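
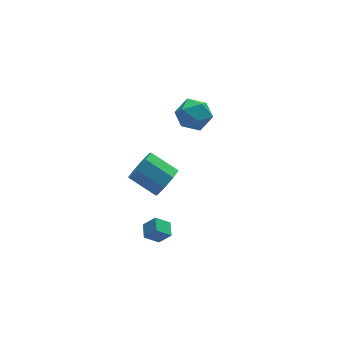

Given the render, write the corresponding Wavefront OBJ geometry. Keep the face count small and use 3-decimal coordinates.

v -0.143 -0.429 2.15
v 0.316 0.348 1.633
v -0.778 1.566 2.494
v -1.237 0.789 3.01
v -0.315 0.055 1.246
v -1.408 1.274 2.106
v -0.845 -0.521 1.388
v -1.939 0.698 2.248
v -0.964 -1.044 1.976
v -2.058 0.175 2.837
v -0.602 -1.206 2.666
v -1.696 0.012 3.527
v 0.028 -0.914 3.054
v -1.065 0.305 3.914
v 0.559 -0.338 2.912
v -0.535 0.881 3.772
v 0.678 0.185 2.323
v -0.416 1.404 3.184
v 3.251 4.656 2.806
v 4.045 4.137 3.467
v 2.135 3.163 2.973
v 2.929 2.644 3.634
v 2.356 3.565 4.035
v 3.045 4.488 3.931
v 3.135 2.812 2.509
v 3.824 3.735 2.405
v 3.973 2.997 3.284
v 3.492 3.463 4.227
v 2.688 3.837 2.213
v 2.207 4.303 3.156
v -2.035 -4.039 1.267
v -2.82 -3.918 1.923
v -1.766 -3.207 1.437
v -2.551 -3.087 2.093
v -1.469 -4.373 2.007
v -2.254 -4.253 2.663
v -1.2 -3.542 2.177
v -1.985 -3.421 2.833
f 2 1 5
f 2 5 3
f 3 5 6
f 3 6 4
f 5 1 7
f 5 7 6
f 6 7 8
f 6 8 4
f 7 1 9
f 7 9 8
f 8 9 10
f 8 10 4
f 9 1 11
f 9 11 10
f 10 11 12
f 10 12 4
f 11 1 13
f 11 13 12
f 12 13 14
f 12 14 4
f 13 1 15
f 13 15 14
f 14 15 16
f 14 16 4
f 15 1 17
f 15 17 16
f 16 17 18
f 16 18 4
f 17 1 2
f 17 2 18
f 18 2 3
f 18 3 4
f 19 30 24
f 19 24 20
f 19 20 26
f 19 26 29
f 19 29 30
f 20 24 28
f 24 30 23
f 30 29 21
f 29 26 25
f 26 20 27
f 22 28 23
f 22 23 21
f 22 21 25
f 22 25 27
f 22 27 28
f 23 28 24
f 21 23 30
f 25 21 29
f 27 25 26
f 28 27 20
f 32 34 31
f 35 32 31
f 31 34 33
f 33 35 31
f 32 38 34
f 36 32 35
f 36 38 32
f 34 38 33
f 37 35 33
f 33 38 37
f 37 36 35
f 38 36 37



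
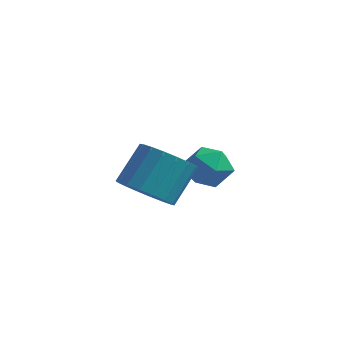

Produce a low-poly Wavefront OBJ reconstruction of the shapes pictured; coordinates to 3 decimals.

v -0.978 -0.556 0.124
v -0.046 -0.368 -0.298
v 0.269 0.744 0.893
v -0.662 0.556 1.316
v -0.319 -0.062 -0.511
v -0.004 1.05 0.68
v -0.723 0.146 -0.599
v -0.408 1.259 0.592
v -1.178 0.215 -0.543
v -0.862 1.328 0.648
v -1.592 0.132 -0.356
v -1.277 1.244 0.835
v -1.885 -0.088 -0.073
v -1.57 1.024 1.118
v -1.998 -0.401 0.249
v -1.683 0.712 1.44
v -1.909 -0.744 0.547
v -1.594 0.368 1.738
v -1.636 -1.05 0.76
v -1.321 0.062 1.951
v -1.232 -1.259 0.848
v -0.917 -0.146 2.039
v -0.778 -1.328 0.792
v -0.462 -0.215 1.983
v -0.363 -1.244 0.605
v -0.048 -0.132 1.796
v -0.07 -1.024 0.322
v 0.245 0.088 1.513
v 0.043 -0.712 -0
v 0.358 0.401 1.191
v -1.015 3.899 -0.992
v -0.221 4.1 -0.538
v -0.739 2.42 -0.822
v 0.055 2.621 -0.368
v -0.772 2.808 0.029
v -0.942 3.723 -0.076
v -0.018 2.797 -1.284
v -0.188 3.712 -1.389
v 0.395 3.419 -0.719
v -0.071 3.425 0.093
v -0.889 3.095 -1.453
v -1.355 3.101 -0.641
f 2 1 5
f 2 5 3
f 3 5 6
f 3 6 4
f 5 1 7
f 5 7 6
f 6 7 8
f 6 8 4
f 7 1 9
f 7 9 8
f 8 9 10
f 8 10 4
f 9 1 11
f 9 11 10
f 10 11 12
f 10 12 4
f 11 1 13
f 11 13 12
f 12 13 14
f 12 14 4
f 13 1 15
f 13 15 14
f 14 15 16
f 14 16 4
f 15 1 17
f 15 17 16
f 16 17 18
f 16 18 4
f 17 1 19
f 17 19 18
f 18 19 20
f 18 20 4
f 19 1 21
f 19 21 20
f 20 21 22
f 20 22 4
f 21 1 23
f 21 23 22
f 22 23 24
f 22 24 4
f 23 1 25
f 23 25 24
f 24 25 26
f 24 26 4
f 25 1 27
f 25 27 26
f 26 27 28
f 26 28 4
f 27 1 29
f 27 29 28
f 28 29 30
f 28 30 4
f 29 1 2
f 29 2 30
f 30 2 3
f 30 3 4
f 31 42 36
f 31 36 32
f 31 32 38
f 31 38 41
f 31 41 42
f 32 36 40
f 36 42 35
f 42 41 33
f 41 38 37
f 38 32 39
f 34 40 35
f 34 35 33
f 34 33 37
f 34 37 39
f 34 39 40
f 35 40 36
f 33 35 42
f 37 33 41
f 39 37 38
f 40 39 32



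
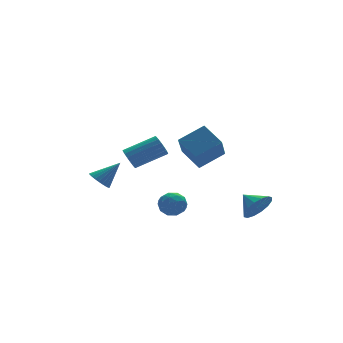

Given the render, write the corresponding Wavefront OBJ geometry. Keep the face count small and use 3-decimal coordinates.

v -4.052 2.069 -0.068
v -3.617 1.67 -0.546
v -2.828 1.951 1.148
v -3.53 1.947 -0.606
v -3.523 2.243 -0.585
v -3.596 2.512 -0.484
v -3.739 2.714 -0.321
v -3.929 2.818 -0.119
v -4.139 2.808 0.091
v -4.335 2.685 0.277
v -4.488 2.469 0.41
v -4.575 2.192 0.47
v -4.582 1.896 0.449
v -4.509 1.627 0.348
v -4.366 1.425 0.185
v -4.175 1.321 -0.017
v -3.966 1.331 -0.227
v -3.77 1.454 -0.413
v 3.374 1.716 1.751
v 2.928 3.109 2.637
v 1.73 1.742 0.882
v 1.284 3.135 1.768
v 4.196 2.945 0.232
v 3.75 4.338 1.118
v 2.552 2.971 -0.637
v 2.106 4.364 0.249
v -3.715 -1.331 2.864
v -3.405 -1.102 2.28
v -1.595 -1.381 3.131
v -1.905 -1.609 3.716
v -3.443 -0.841 2.445
v -1.632 -1.119 3.297
v -3.534 -0.676 2.693
v -1.724 -0.955 3.545
v -3.661 -0.642 2.975
v -1.851 -0.92 3.827
v -3.8 -0.743 3.236
v -1.989 -1.022 4.087
v -3.921 -0.961 3.422
v -2.111 -1.24 4.274
v -4.001 -1.253 3.498
v -2.191 -1.531 4.35
v -4.025 -1.559 3.449
v -2.215 -1.838 4.3
v -3.988 -1.821 3.283
v -2.177 -2.099 4.135
v -3.896 -1.985 3.035
v -2.086 -2.264 3.887
v -3.769 -2.02 2.753
v -1.959 -2.298 3.605
v -3.631 -1.918 2.493
v -1.82 -2.197 3.344
v -3.509 -1.7 2.306
v -1.699 -1.979 3.158
v -3.429 -1.409 2.23
v -1.619 -1.687 3.082
v -0.206 1.489 -1.765
v 0.267 1.278 -2.493
v -0.667 0.122 -1.667
v -0.194 -0.089 -2.395
v 0.226 0.115 -1.634
v 0.511 0.96 -1.694
v -0.911 0.44 -2.466
v -0.626 1.285 -2.526
v -0.169 0.629 -2.926
v 0.534 0.429 -2.412
v -0.934 0.971 -1.748
v -0.231 0.771 -1.234
v 0.071 1.504 -2.137
v -0.471 -0.104 -2.023
v -0.224 0.017 -1.575
v 0.054 -0.108 -2.003
v 0.215 1.317 -1.668
v 0.493 1.193 -2.096
v 0.469 0.509 -1.591
v -0.893 0.207 -2.064
v -0.615 0.083 -2.492
v -0.454 1.508 -2.157
v -0.176 1.383 -2.585
v -0.869 0.891 -2.569
v 0.093 0.998 -2.82
v -0.179 0.194 -2.763
v -0.6 0.505 -2.804
v -0.432 1.002 -2.84
v 0.506 0.88 -2.518
v 0.235 0.077 -2.461
v 0.482 0.197 -2.013
v 0.649 0.693 -2.049
v 0.249 0.499 -2.773
v -0.635 1.323 -1.699
v -0.906 0.52 -1.642
v -1.049 0.707 -2.111
v -0.882 1.203 -2.147
v -0.221 1.206 -1.397
v -0.493 0.402 -1.34
v 0.032 0.398 -1.32
v 0.2 0.895 -1.356
v -0.649 0.901 -1.387
v 3.786 -2.011 -1.963
v 4.256 -2.34 -1.072
v 3.394 -0.929 -1.357
v 4.64 -2.052 -1.337
v 4.796 -1.753 -1.77
v 4.681 -1.523 -2.254
v 4.326 -1.423 -2.661
v 3.827 -1.482 -2.881
v 3.316 -1.682 -2.854
v 2.932 -1.97 -2.589
v 2.776 -2.269 -2.156
v 2.891 -2.499 -1.671
v 3.246 -2.598 -1.265
v 3.746 -2.54 -1.045
f 2 1 4
f 2 4 3
f 4 1 5
f 4 5 3
f 5 1 6
f 5 6 3
f 6 1 7
f 6 7 3
f 7 1 8
f 7 8 3
f 8 1 9
f 8 9 3
f 9 1 10
f 9 10 3
f 10 1 11
f 10 11 3
f 11 1 12
f 11 12 3
f 12 1 13
f 12 13 3
f 13 1 14
f 13 14 3
f 14 1 15
f 14 15 3
f 15 1 16
f 15 16 3
f 16 1 17
f 16 17 3
f 17 1 18
f 17 18 3
f 18 1 2
f 18 2 3
f 20 22 19
f 23 20 19
f 19 22 21
f 21 23 19
f 20 26 22
f 24 20 23
f 24 26 20
f 22 26 21
f 25 23 21
f 21 26 25
f 25 24 23
f 26 24 25
f 28 27 31
f 28 31 29
f 29 31 32
f 29 32 30
f 31 27 33
f 31 33 32
f 32 33 34
f 32 34 30
f 33 27 35
f 33 35 34
f 34 35 36
f 34 36 30
f 35 27 37
f 35 37 36
f 36 37 38
f 36 38 30
f 37 27 39
f 37 39 38
f 38 39 40
f 38 40 30
f 39 27 41
f 39 41 40
f 40 41 42
f 40 42 30
f 41 27 43
f 41 43 42
f 42 43 44
f 42 44 30
f 43 27 45
f 43 45 44
f 44 45 46
f 44 46 30
f 45 27 47
f 45 47 46
f 46 47 48
f 46 48 30
f 47 27 49
f 47 49 48
f 48 49 50
f 48 50 30
f 49 27 51
f 49 51 50
f 50 51 52
f 50 52 30
f 51 27 53
f 51 53 52
f 52 53 54
f 52 54 30
f 53 27 55
f 53 55 54
f 54 55 56
f 54 56 30
f 55 27 28
f 55 28 56
f 56 28 29
f 56 29 30
f 57 94 73
f 94 68 97
f 73 97 62
f 94 97 73
f 57 73 69
f 73 62 74
f 69 74 58
f 73 74 69
f 57 69 78
f 69 58 79
f 78 79 64
f 69 79 78
f 57 78 90
f 78 64 93
f 90 93 67
f 78 93 90
f 57 90 94
f 90 67 98
f 94 98 68
f 90 98 94
f 58 74 85
f 74 62 88
f 85 88 66
f 74 88 85
f 62 97 75
f 97 68 96
f 75 96 61
f 97 96 75
f 68 98 95
f 98 67 91
f 95 91 59
f 98 91 95
f 67 93 92
f 93 64 80
f 92 80 63
f 93 80 92
f 64 79 84
f 79 58 81
f 84 81 65
f 79 81 84
f 60 86 72
f 86 66 87
f 72 87 61
f 86 87 72
f 60 72 70
f 72 61 71
f 70 71 59
f 72 71 70
f 60 70 77
f 70 59 76
f 77 76 63
f 70 76 77
f 60 77 82
f 77 63 83
f 82 83 65
f 77 83 82
f 60 82 86
f 82 65 89
f 86 89 66
f 82 89 86
f 61 87 75
f 87 66 88
f 75 88 62
f 87 88 75
f 59 71 95
f 71 61 96
f 95 96 68
f 71 96 95
f 63 76 92
f 76 59 91
f 92 91 67
f 76 91 92
f 65 83 84
f 83 63 80
f 84 80 64
f 83 80 84
f 66 89 85
f 89 65 81
f 85 81 58
f 89 81 85
f 100 99 102
f 100 102 101
f 102 99 103
f 102 103 101
f 103 99 104
f 103 104 101
f 104 99 105
f 104 105 101
f 105 99 106
f 105 106 101
f 106 99 107
f 106 107 101
f 107 99 108
f 107 108 101
f 108 99 109
f 108 109 101
f 109 99 110
f 109 110 101
f 110 99 111
f 110 111 101
f 111 99 112
f 111 112 101
f 112 99 100
f 112 100 101



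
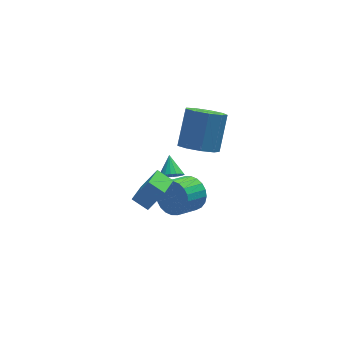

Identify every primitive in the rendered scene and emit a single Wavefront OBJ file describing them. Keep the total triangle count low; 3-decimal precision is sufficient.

v 0.018 -0.504 1.635
v 0.879 -0.867 1.529
v 1.502 0.181 2.999
v 0.642 0.544 3.105
v 0.82 -0.334 1.174
v 1.443 0.714 2.644
v 0.386 0.119 1.035
v 1.009 1.168 2.505
v -0.22 0.281 1.176
v 0.403 1.329 2.646
v -0.715 0.075 1.533
v -0.092 1.124 3.002
v -0.866 -0.402 1.937
v -0.243 0.647 3.407
v -0.603 -0.926 2.2
v 0.02 0.122 3.67
v -0.05 -1.254 2.199
v 0.573 -0.205 3.668
v 0.536 -1.23 1.934
v 1.159 -0.182 3.403
v 1.149 2.487 -0.303
v 1.431 2.244 -0.666
v 1.251 1.433 0.483
v 1.576 2.338 -0.56
v 1.656 2.454 -0.414
v 1.658 2.576 -0.251
v 1.583 2.684 -0.097
v 1.442 2.762 0.026
v 1.256 2.798 0.099
v 1.054 2.787 0.111
v 0.866 2.731 0.059
v 0.721 2.637 -0.047
v 0.642 2.52 -0.193
v 0.639 2.399 -0.356
v 0.714 2.291 -0.51
v 0.855 2.213 -0.633
v 1.041 2.176 -0.706
v 1.243 2.188 -0.718
v -0.009 0.605 -2.809
v 0.485 0.459 -2.059
v -0.517 -0.17 -1.521
v -1.011 -0.025 -2.271
v 0.332 0.769 -1.981
v -0.671 0.14 -1.443
v 0.127 1.055 -2.03
v -0.876 0.426 -1.492
v -0.099 1.272 -2.197
v -1.102 0.643 -1.659
v -0.311 1.387 -2.457
v -1.314 0.758 -1.919
v -0.477 1.384 -2.771
v -1.48 0.755 -2.233
v -0.572 1.261 -3.091
v -1.575 0.632 -2.553
v -0.581 1.039 -3.367
v -1.584 0.41 -2.83
v -0.503 0.75 -3.559
v -1.505 0.121 -3.021
v -0.349 0.44 -3.637
v -1.352 -0.189 -3.099
v -0.144 0.154 -3.588
v -1.147 -0.475 -3.05
v 0.082 -0.063 -3.421
v -0.921 -0.692 -2.883
v 0.294 -0.178 -3.161
v -0.709 -0.807 -2.623
v 0.46 -0.175 -2.847
v -0.543 -0.804 -2.309
v 0.555 -0.052 -2.527
v -0.448 -0.681 -1.989
v 0.564 0.17 -2.25
v -0.439 -0.459 -1.713
v -2.75 -2.822 0.265
v -3.328 -2.33 0.669
v -2.107 -1.748 -0.122
v -2.685 -1.256 0.283
v -2.035 -2.864 1.337
v -2.613 -2.372 1.742
v -1.392 -1.79 0.951
v -1.97 -1.298 1.355
v -1.223 -0.791 0.251
v -0.867 -0.558 -0.128
v -1.117 0.051 0.869
v -1.093 -0.473 -0.204
v -1.346 -0.452 -0.19
v -1.574 -0.497 -0.089
v -1.732 -0.601 0.08
v -1.79 -0.743 0.282
v -1.735 -0.894 0.478
v -1.579 -1.024 0.63
v -1.352 -1.109 0.706
v -1.1 -1.13 0.692
v -0.872 -1.085 0.591
v -0.714 -0.981 0.422
v -0.656 -0.839 0.22
v -0.711 -0.688 0.023
f 2 1 5
f 2 5 3
f 3 5 6
f 3 6 4
f 5 1 7
f 5 7 6
f 6 7 8
f 6 8 4
f 7 1 9
f 7 9 8
f 8 9 10
f 8 10 4
f 9 1 11
f 9 11 10
f 10 11 12
f 10 12 4
f 11 1 13
f 11 13 12
f 12 13 14
f 12 14 4
f 13 1 15
f 13 15 14
f 14 15 16
f 14 16 4
f 15 1 17
f 15 17 16
f 16 17 18
f 16 18 4
f 17 1 19
f 17 19 18
f 18 19 20
f 18 20 4
f 19 1 2
f 19 2 20
f 20 2 3
f 20 3 4
f 22 21 24
f 22 24 23
f 24 21 25
f 24 25 23
f 25 21 26
f 25 26 23
f 26 21 27
f 26 27 23
f 27 21 28
f 27 28 23
f 28 21 29
f 28 29 23
f 29 21 30
f 29 30 23
f 30 21 31
f 30 31 23
f 31 21 32
f 31 32 23
f 32 21 33
f 32 33 23
f 33 21 34
f 33 34 23
f 34 21 35
f 34 35 23
f 35 21 36
f 35 36 23
f 36 21 37
f 36 37 23
f 37 21 38
f 37 38 23
f 38 21 22
f 38 22 23
f 40 39 43
f 40 43 41
f 41 43 44
f 41 44 42
f 43 39 45
f 43 45 44
f 44 45 46
f 44 46 42
f 45 39 47
f 45 47 46
f 46 47 48
f 46 48 42
f 47 39 49
f 47 49 48
f 48 49 50
f 48 50 42
f 49 39 51
f 49 51 50
f 50 51 52
f 50 52 42
f 51 39 53
f 51 53 52
f 52 53 54
f 52 54 42
f 53 39 55
f 53 55 54
f 54 55 56
f 54 56 42
f 55 39 57
f 55 57 56
f 56 57 58
f 56 58 42
f 57 39 59
f 57 59 58
f 58 59 60
f 58 60 42
f 59 39 61
f 59 61 60
f 60 61 62
f 60 62 42
f 61 39 63
f 61 63 62
f 62 63 64
f 62 64 42
f 63 39 65
f 63 65 64
f 64 65 66
f 64 66 42
f 65 39 67
f 65 67 66
f 66 67 68
f 66 68 42
f 67 39 69
f 67 69 68
f 68 69 70
f 68 70 42
f 69 39 71
f 69 71 70
f 70 71 72
f 70 72 42
f 71 39 40
f 71 40 72
f 72 40 41
f 72 41 42
f 74 76 73
f 77 74 73
f 73 76 75
f 75 77 73
f 74 80 76
f 78 74 77
f 78 80 74
f 76 80 75
f 79 77 75
f 75 80 79
f 79 78 77
f 80 78 79
f 82 81 84
f 82 84 83
f 84 81 85
f 84 85 83
f 85 81 86
f 85 86 83
f 86 81 87
f 86 87 83
f 87 81 88
f 87 88 83
f 88 81 89
f 88 89 83
f 89 81 90
f 89 90 83
f 90 81 91
f 90 91 83
f 91 81 92
f 91 92 83
f 92 81 93
f 92 93 83
f 93 81 94
f 93 94 83
f 94 81 95
f 94 95 83
f 95 81 96
f 95 96 83
f 96 81 82
f 96 82 83



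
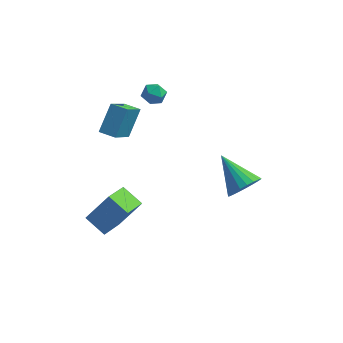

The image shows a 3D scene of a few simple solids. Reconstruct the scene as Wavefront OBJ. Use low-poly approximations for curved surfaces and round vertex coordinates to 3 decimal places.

v -4.762 0.05 2.83
v -4.403 1.109 4.044
v -4.433 1.465 1.499
v -4.075 2.524 2.713
v -3.925 -0.184 2.787
v -3.567 0.875 4.001
v -3.597 1.231 1.456
v -3.238 2.29 2.67
v -3.715 -0.761 -3.683
v -4.08 -2.272 -2.902
v -4.745 -0.222 -3.123
v -5.11 -1.734 -2.341
v -2.67 -0.266 -2.239
v -3.035 -1.778 -1.457
v -3.7 0.272 -1.678
v -4.065 -1.239 -0.897
v -2.58 3.206 3.898
v -2.044 2.829 3.742
v -3.236 2.371 3.658
v -2.7 1.994 3.502
v -2.813 2.17 4.141
v -2.408 2.686 4.29
v -2.872 2.514 3.11
v -2.467 3.03 3.259
v -2.225 2.402 3.255
v -2.188 2.19 3.893
v -3.092 3.01 3.507
v -3.055 2.798 4.145
v 2.089 1.121 -1.418
v 2.729 1.221 -0.723
v 0.711 2.319 -0.322
v 2.812 1.529 -0.956
v 2.77 1.767 -1.268
v 2.61 1.893 -1.607
v 2.36 1.885 -1.913
v 2.064 1.746 -2.133
v 1.771 1.498 -2.23
v 1.534 1.185 -2.186
v 1.393 0.861 -2.01
v 1.372 0.582 -1.731
v 1.475 0.396 -1.398
v 1.685 0.336 -1.069
v 1.964 0.411 -0.8
v 2.265 0.609 -0.637
v 2.535 0.895 -0.61
f 2 4 1
f 5 2 1
f 1 4 3
f 3 5 1
f 2 8 4
f 6 2 5
f 6 8 2
f 4 8 3
f 7 5 3
f 3 8 7
f 7 6 5
f 8 6 7
f 10 12 9
f 13 10 9
f 9 12 11
f 11 13 9
f 10 16 12
f 14 10 13
f 14 16 10
f 12 16 11
f 15 13 11
f 11 16 15
f 15 14 13
f 16 14 15
f 17 28 22
f 17 22 18
f 17 18 24
f 17 24 27
f 17 27 28
f 18 22 26
f 22 28 21
f 28 27 19
f 27 24 23
f 24 18 25
f 20 26 21
f 20 21 19
f 20 19 23
f 20 23 25
f 20 25 26
f 21 26 22
f 19 21 28
f 23 19 27
f 25 23 24
f 26 25 18
f 30 29 32
f 30 32 31
f 32 29 33
f 32 33 31
f 33 29 34
f 33 34 31
f 34 29 35
f 34 35 31
f 35 29 36
f 35 36 31
f 36 29 37
f 36 37 31
f 37 29 38
f 37 38 31
f 38 29 39
f 38 39 31
f 39 29 40
f 39 40 31
f 40 29 41
f 40 41 31
f 41 29 42
f 41 42 31
f 42 29 43
f 42 43 31
f 43 29 44
f 43 44 31
f 44 29 45
f 44 45 31
f 45 29 30
f 45 30 31



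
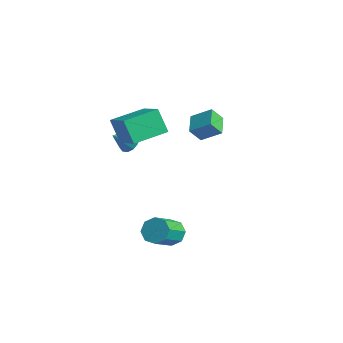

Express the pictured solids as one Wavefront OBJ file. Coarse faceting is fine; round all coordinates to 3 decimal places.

v -0.848 -3.032 2.257
v -1.438 -3.334 3.68
v -1.031 -1.06 2.6
v -1.621 -1.362 4.023
v 0.821 -2.998 2.957
v 0.231 -3.3 4.38
v 0.638 -1.026 3.3
v 0.048 -1.328 4.723
v 0.04 1.093 1.956
v 0.041 0.434 2.748
v -1.016 1.675 2.441
v -1.015 1.016 3.233
v 0.815 1.924 2.647
v 0.816 1.265 3.439
v -0.241 2.506 3.132
v -0.24 1.847 3.924
v -2.291 -1.907 1.461
v -1.756 -1.555 1.905
v -2.189 -2.893 2.119
v -2.145 -1.471 2.091
v -2.581 -1.526 2.076
v -2.925 -1.702 1.867
v -3.067 -1.943 1.528
v -2.964 -2.172 1.168
v -2.646 -2.318 0.901
v -2.216 -2.333 0.812
v -1.81 -2.213 0.928
v -1.556 -1.996 1.214
v -1.536 -1.75 1.578
v 2.094 -1.54 -3.214
v 2.551 -1.73 -3.881
v 3.303 -2.97 -3.012
v 2.846 -2.78 -2.346
v 2.832 -1.299 -3.508
v 3.584 -2.538 -2.64
v 2.68 -1.009 -2.964
v 3.432 -2.248 -2.095
v 2.186 -1.03 -2.566
v 2.937 -2.27 -1.697
v 1.637 -1.35 -2.548
v 2.389 -2.59 -1.679
v 1.356 -1.782 -2.92
v 2.108 -3.021 -2.052
v 1.508 -2.072 -3.465
v 2.26 -3.311 -2.596
v 2.003 -2.05 -3.863
v 2.754 -3.29 -2.994
f 2 4 1
f 5 2 1
f 1 4 3
f 3 5 1
f 2 8 4
f 6 2 5
f 6 8 2
f 4 8 3
f 7 5 3
f 3 8 7
f 7 6 5
f 8 6 7
f 10 12 9
f 13 10 9
f 9 12 11
f 11 13 9
f 10 16 12
f 14 10 13
f 14 16 10
f 12 16 11
f 15 13 11
f 11 16 15
f 15 14 13
f 16 14 15
f 18 17 20
f 18 20 19
f 20 17 21
f 20 21 19
f 21 17 22
f 21 22 19
f 22 17 23
f 22 23 19
f 23 17 24
f 23 24 19
f 24 17 25
f 24 25 19
f 25 17 26
f 25 26 19
f 26 17 27
f 26 27 19
f 27 17 28
f 27 28 19
f 28 17 29
f 28 29 19
f 29 17 18
f 29 18 19
f 31 30 34
f 31 34 32
f 32 34 35
f 32 35 33
f 34 30 36
f 34 36 35
f 35 36 37
f 35 37 33
f 36 30 38
f 36 38 37
f 37 38 39
f 37 39 33
f 38 30 40
f 38 40 39
f 39 40 41
f 39 41 33
f 40 30 42
f 40 42 41
f 41 42 43
f 41 43 33
f 42 30 44
f 42 44 43
f 43 44 45
f 43 45 33
f 44 30 46
f 44 46 45
f 45 46 47
f 45 47 33
f 46 30 31
f 46 31 47
f 47 31 32
f 47 32 33



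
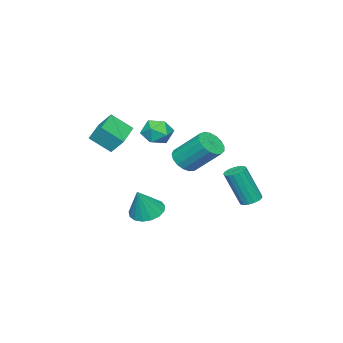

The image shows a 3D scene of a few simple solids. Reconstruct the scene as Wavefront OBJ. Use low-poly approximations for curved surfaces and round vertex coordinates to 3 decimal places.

v -0.873 0.855 -0.273
v -0.128 0.572 -0.039
v -1.432 0.268 0.799
v -0.687 -0.015 1.033
v -0.853 0.798 1.07
v -0.507 1.161 0.407
v -1.053 -0.321 0.353
v -0.707 0.042 -0.31
v -0.239 -0.155 0.347
v -0.115 0.537 0.791
v -1.445 0.303 -0.031
v -1.321 0.995 0.413
v -1.345 1.557 -1.344
v -0.705 1.885 -1.619
v -0.835 3.251 -0.291
v -1.475 2.923 -0.016
v -0.976 2.046 -1.811
v -1.106 3.412 -0.482
v -1.331 2.094 -1.895
v -1.461 3.46 -0.567
v -1.689 2.02 -1.854
v -1.82 3.386 -0.526
v -1.969 1.839 -1.696
v -2.099 3.205 -0.367
v -2.106 1.594 -1.457
v -2.236 2.96 -0.129
v -2.068 1.34 -1.192
v -2.198 2.706 0.136
v -1.864 1.136 -0.962
v -1.995 2.502 0.366
v -1.542 1.028 -0.82
v -1.672 2.395 0.508
v -1.174 1.042 -0.798
v -1.305 2.408 0.531
v -0.846 1.173 -0.901
v -0.976 2.539 0.428
v -0.632 1.393 -1.105
v -0.762 2.759 0.223
v -0.581 1.649 -1.364
v -0.711 3.016 -0.036
v -0.668 -0.096 -4.727
v -0.129 0.541 -5.005
v 0.088 -0.104 -3.273
v -0.453 0.75 -4.835
v -0.826 0.765 -4.641
v -1.163 0.583 -4.467
v -1.387 0.245 -4.352
v -1.446 -0.171 -4.323
v -1.328 -0.57 -4.387
v -1.058 -0.86 -4.529
v -0.699 -0.976 -4.716
v -0.333 -0.89 -4.906
v -0.044 -0.622 -5.055
v 0.102 -0.234 -5.129
v 0.072 0.186 -5.111
v 1.786 -0.978 1.32
v 1.716 -0.34 2.061
v 1.323 -0.105 0.523
v 1.252 0.533 1.264
v 3.188 -0.493 1.036
v 3.117 0.145 1.777
v 2.724 0.38 0.239
v 2.654 1.018 0.98
v -3.863 3.581 -4.314
v -3.408 3.302 -4.512
v -2.981 2.659 -2.624
v -3.437 2.939 -2.426
v -3.311 3.549 -4.45
v -2.884 2.906 -2.562
v -3.34 3.804 -4.357
v -2.914 3.161 -2.468
v -3.49 4.008 -4.254
v -3.063 3.365 -2.365
v -3.725 4.114 -4.164
v -3.298 3.471 -2.276
v -3.992 4.098 -4.109
v -3.565 3.455 -2.221
v -4.229 3.964 -4.101
v -3.802 3.321 -2.213
v -4.383 3.742 -4.142
v -3.956 3.099 -2.254
v -4.417 3.483 -4.222
v -3.99 2.84 -2.334
v -4.325 3.247 -4.324
v -3.898 2.604 -2.435
v -4.127 3.088 -4.423
v -3.7 2.445 -2.534
v -3.869 3.042 -4.497
v -3.442 2.399 -2.608
v -3.609 3.119 -4.529
v -3.182 2.476 -2.641
f 1 12 6
f 1 6 2
f 1 2 8
f 1 8 11
f 1 11 12
f 2 6 10
f 6 12 5
f 12 11 3
f 11 8 7
f 8 2 9
f 4 10 5
f 4 5 3
f 4 3 7
f 4 7 9
f 4 9 10
f 5 10 6
f 3 5 12
f 7 3 11
f 9 7 8
f 10 9 2
f 14 13 17
f 14 17 15
f 15 17 18
f 15 18 16
f 17 13 19
f 17 19 18
f 18 19 20
f 18 20 16
f 19 13 21
f 19 21 20
f 20 21 22
f 20 22 16
f 21 13 23
f 21 23 22
f 22 23 24
f 22 24 16
f 23 13 25
f 23 25 24
f 24 25 26
f 24 26 16
f 25 13 27
f 25 27 26
f 26 27 28
f 26 28 16
f 27 13 29
f 27 29 28
f 28 29 30
f 28 30 16
f 29 13 31
f 29 31 30
f 30 31 32
f 30 32 16
f 31 13 33
f 31 33 32
f 32 33 34
f 32 34 16
f 33 13 35
f 33 35 34
f 34 35 36
f 34 36 16
f 35 13 37
f 35 37 36
f 36 37 38
f 36 38 16
f 37 13 39
f 37 39 38
f 38 39 40
f 38 40 16
f 39 13 14
f 39 14 40
f 40 14 15
f 40 15 16
f 42 41 44
f 42 44 43
f 44 41 45
f 44 45 43
f 45 41 46
f 45 46 43
f 46 41 47
f 46 47 43
f 47 41 48
f 47 48 43
f 48 41 49
f 48 49 43
f 49 41 50
f 49 50 43
f 50 41 51
f 50 51 43
f 51 41 52
f 51 52 43
f 52 41 53
f 52 53 43
f 53 41 54
f 53 54 43
f 54 41 55
f 54 55 43
f 55 41 42
f 55 42 43
f 57 59 56
f 60 57 56
f 56 59 58
f 58 60 56
f 57 63 59
f 61 57 60
f 61 63 57
f 59 63 58
f 62 60 58
f 58 63 62
f 62 61 60
f 63 61 62
f 65 64 68
f 65 68 66
f 66 68 69
f 66 69 67
f 68 64 70
f 68 70 69
f 69 70 71
f 69 71 67
f 70 64 72
f 70 72 71
f 71 72 73
f 71 73 67
f 72 64 74
f 72 74 73
f 73 74 75
f 73 75 67
f 74 64 76
f 74 76 75
f 75 76 77
f 75 77 67
f 76 64 78
f 76 78 77
f 77 78 79
f 77 79 67
f 78 64 80
f 78 80 79
f 79 80 81
f 79 81 67
f 80 64 82
f 80 82 81
f 81 82 83
f 81 83 67
f 82 64 84
f 82 84 83
f 83 84 85
f 83 85 67
f 84 64 86
f 84 86 85
f 85 86 87
f 85 87 67
f 86 64 88
f 86 88 87
f 87 88 89
f 87 89 67
f 88 64 90
f 88 90 89
f 89 90 91
f 89 91 67
f 90 64 65
f 90 65 91
f 91 65 66
f 91 66 67



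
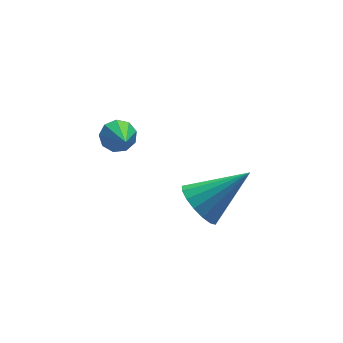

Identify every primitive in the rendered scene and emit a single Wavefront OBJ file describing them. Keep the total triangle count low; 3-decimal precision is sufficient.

v 0.048 -2.19 -2.724
v 0.562 -1.795 -3.391
v 1.792 -2.35 -1.476
v 0.42 -1.45 -3.148
v 0.193 -1.275 -2.808
v -0.068 -1.309 -2.449
v -0.302 -1.545 -2.152
v -0.455 -1.929 -1.987
v -0.494 -2.372 -1.99
v -0.408 -2.774 -2.162
v -0.217 -3.042 -2.462
v 0.034 -3.115 -2.822
v 0.288 -2.975 -3.16
v 0.488 -2.656 -3.398
v 0.587 -2.23 -3.481
v -1.117 2.15 -2.492
v -0.621 2.357 -2.092
v -1.403 0.67 -1.368
v -1.019 2.539 -1.955
v -1.463 2.538 -2.069
v -1.745 2.356 -2.381
v -1.733 2.077 -2.744
v -1.433 1.833 -2.99
v -0.985 1.737 -3.002
v -0.599 1.834 -2.776
v -0.455 2.079 -2.416
f 2 1 4
f 2 4 3
f 4 1 5
f 4 5 3
f 5 1 6
f 5 6 3
f 6 1 7
f 6 7 3
f 7 1 8
f 7 8 3
f 8 1 9
f 8 9 3
f 9 1 10
f 9 10 3
f 10 1 11
f 10 11 3
f 11 1 12
f 11 12 3
f 12 1 13
f 12 13 3
f 13 1 14
f 13 14 3
f 14 1 15
f 14 15 3
f 15 1 2
f 15 2 3
f 17 16 19
f 17 19 18
f 19 16 20
f 19 20 18
f 20 16 21
f 20 21 18
f 21 16 22
f 21 22 18
f 22 16 23
f 22 23 18
f 23 16 24
f 23 24 18
f 24 16 25
f 24 25 18
f 25 16 26
f 25 26 18
f 26 16 17
f 26 17 18



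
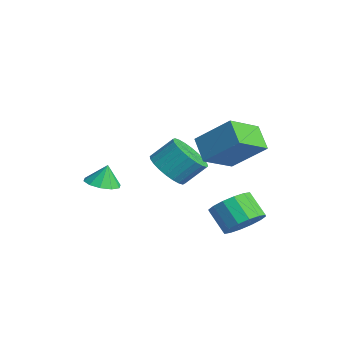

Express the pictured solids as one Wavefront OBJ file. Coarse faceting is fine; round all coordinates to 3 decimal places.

v 0.625 0.165 2.155
v 1.19 -1.39 3.027
v -0.458 0.223 2.96
v 0.107 -1.332 3.832
v 1.693 1.312 3.508
v 2.258 -0.243 4.38
v 0.61 1.37 4.313
v 1.175 -0.185 5.185
v -1.204 -2.039 1.492
v -0.208 -1.925 1.146
v 0.019 -0.947 2.121
v -0.976 -1.061 2.468
v -0.407 -1.647 0.913
v -0.18 -0.669 1.888
v -0.727 -1.428 0.769
v -0.5 -0.45 1.744
v -1.12 -1.303 0.734
v -0.892 -0.325 1.71
v -1.525 -1.29 0.815
v -1.298 -0.311 1.791
v -1.882 -1.39 1
v -1.654 -0.412 1.975
v -2.135 -1.59 1.259
v -1.907 -0.611 2.234
v -2.246 -1.858 1.553
v -2.019 -0.879 2.529
v -2.199 -2.153 1.839
v -1.972 -1.175 2.814
v -2 -2.431 2.072
v -1.773 -1.453 3.047
v -1.68 -2.65 2.216
v -1.453 -1.672 3.191
v -1.288 -2.775 2.25
v -1.06 -1.797 3.226
v -0.882 -2.789 2.169
v -0.655 -1.81 3.145
v -0.526 -2.688 1.985
v -0.298 -1.71 2.96
v -0.273 -2.489 1.726
v -0.045 -1.51 2.701
v -0.161 -2.221 1.431
v 0.066 -1.242 2.407
v -3.841 -4.068 -0.194
v -3.243 -3.481 -0.338
v -3.879 -3.772 0.854
v -3.711 -3.259 -0.418
v -4.23 -3.345 -0.413
v -4.599 -3.708 -0.324
v -4.679 -4.208 -0.186
v -4.438 -4.655 -0.05
v -3.97 -4.878 0.03
v -3.451 -4.792 0.025
v -3.082 -4.429 -0.064
v -3.002 -3.928 -0.202
v 1.06 0.608 -1.24
v 1.661 1.003 -0.489
v 0.681 0.706 0.451
v 0.08 0.312 -0.3
v 1.367 1.418 -0.665
v 0.387 1.122 0.276
v 0.99 1.617 -0.994
v 0.011 1.32 -0.054
v 0.632 1.545 -1.39
v -0.347 1.248 -0.45
v 0.389 1.222 -1.746
v -0.591 0.925 -0.805
v 0.325 0.735 -1.966
v -0.654 0.438 -1.025
v 0.459 0.214 -1.991
v -0.521 -0.083 -1.051
v 0.753 -0.202 -1.816
v -0.227 -0.498 -0.875
v 1.129 -0.4 -1.486
v 0.15 -0.697 -0.546
v 1.487 -0.328 -1.09
v 0.508 -0.625 -0.15
v 1.731 -0.005 -0.735
v 0.751 -0.302 0.206
v 1.794 0.482 -0.515
v 0.815 0.185 0.426
f 2 4 1
f 5 2 1
f 1 4 3
f 3 5 1
f 2 8 4
f 6 2 5
f 6 8 2
f 4 8 3
f 7 5 3
f 3 8 7
f 7 6 5
f 8 6 7
f 10 9 13
f 10 13 11
f 11 13 14
f 11 14 12
f 13 9 15
f 13 15 14
f 14 15 16
f 14 16 12
f 15 9 17
f 15 17 16
f 16 17 18
f 16 18 12
f 17 9 19
f 17 19 18
f 18 19 20
f 18 20 12
f 19 9 21
f 19 21 20
f 20 21 22
f 20 22 12
f 21 9 23
f 21 23 22
f 22 23 24
f 22 24 12
f 23 9 25
f 23 25 24
f 24 25 26
f 24 26 12
f 25 9 27
f 25 27 26
f 26 27 28
f 26 28 12
f 27 9 29
f 27 29 28
f 28 29 30
f 28 30 12
f 29 9 31
f 29 31 30
f 30 31 32
f 30 32 12
f 31 9 33
f 31 33 32
f 32 33 34
f 32 34 12
f 33 9 35
f 33 35 34
f 34 35 36
f 34 36 12
f 35 9 37
f 35 37 36
f 36 37 38
f 36 38 12
f 37 9 39
f 37 39 38
f 38 39 40
f 38 40 12
f 39 9 41
f 39 41 40
f 40 41 42
f 40 42 12
f 41 9 10
f 41 10 42
f 42 10 11
f 42 11 12
f 44 43 46
f 44 46 45
f 46 43 47
f 46 47 45
f 47 43 48
f 47 48 45
f 48 43 49
f 48 49 45
f 49 43 50
f 49 50 45
f 50 43 51
f 50 51 45
f 51 43 52
f 51 52 45
f 52 43 53
f 52 53 45
f 53 43 54
f 53 54 45
f 54 43 44
f 54 44 45
f 56 55 59
f 56 59 57
f 57 59 60
f 57 60 58
f 59 55 61
f 59 61 60
f 60 61 62
f 60 62 58
f 61 55 63
f 61 63 62
f 62 63 64
f 62 64 58
f 63 55 65
f 63 65 64
f 64 65 66
f 64 66 58
f 65 55 67
f 65 67 66
f 66 67 68
f 66 68 58
f 67 55 69
f 67 69 68
f 68 69 70
f 68 70 58
f 69 55 71
f 69 71 70
f 70 71 72
f 70 72 58
f 71 55 73
f 71 73 72
f 72 73 74
f 72 74 58
f 73 55 75
f 73 75 74
f 74 75 76
f 74 76 58
f 75 55 77
f 75 77 76
f 76 77 78
f 76 78 58
f 77 55 79
f 77 79 78
f 78 79 80
f 78 80 58
f 79 55 56
f 79 56 80
f 80 56 57
f 80 57 58



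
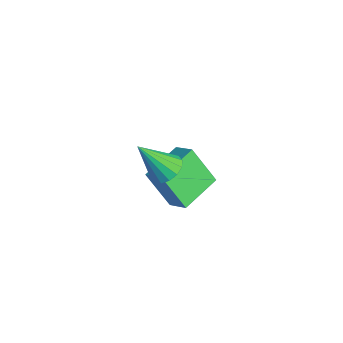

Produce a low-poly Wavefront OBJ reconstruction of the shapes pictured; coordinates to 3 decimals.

v 1.446 0.081 1.851
v 1.825 0.477 2.201
v 1.194 -0.821 3.149
v 1.515 0.605 2.23
v 1.187 0.593 2.157
v 0.928 0.444 2.003
v 0.808 0.197 1.808
v 0.859 -0.081 1.625
v 1.067 -0.315 1.502
v 1.376 -0.443 1.473
v 1.705 -0.431 1.546
v 1.964 -0.281 1.7
v 2.084 -0.035 1.895
v 2.033 0.243 2.078
v -1.173 0.193 -1.089
v -0.429 0.518 -0.616
v -1.995 1.597 -0.762
v -1.251 1.923 -0.289
v -0.569 0.877 -2.511
v 0.175 1.203 -2.038
v -1.391 2.282 -2.184
v -0.647 2.607 -1.711
f 2 1 4
f 2 4 3
f 4 1 5
f 4 5 3
f 5 1 6
f 5 6 3
f 6 1 7
f 6 7 3
f 7 1 8
f 7 8 3
f 8 1 9
f 8 9 3
f 9 1 10
f 9 10 3
f 10 1 11
f 10 11 3
f 11 1 12
f 11 12 3
f 12 1 13
f 12 13 3
f 13 1 14
f 13 14 3
f 14 1 2
f 14 2 3
f 16 18 15
f 19 16 15
f 15 18 17
f 17 19 15
f 16 22 18
f 20 16 19
f 20 22 16
f 18 22 17
f 21 19 17
f 17 22 21
f 21 20 19
f 22 20 21



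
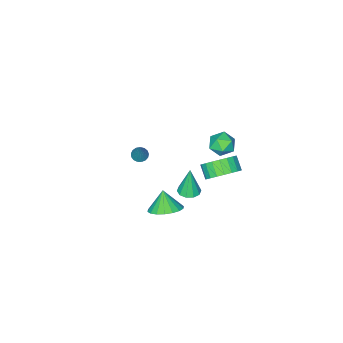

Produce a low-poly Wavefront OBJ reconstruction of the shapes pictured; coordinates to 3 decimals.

v -1.355 3.803 3.381
v -0.763 3.361 3.025
v -1.537 2.839 4.275
v -0.945 2.397 3.919
v -0.756 3.085 4.323
v -0.644 3.681 3.771
v -1.656 2.519 3.529
v -1.544 3.115 2.977
v -0.949 2.568 3.117
v -0.393 2.917 3.607
v -1.907 3.283 3.693
v -1.351 3.632 4.183
v -3.088 1.268 -2.103
v -2.22 0.703 -2.373
v -2.485 -0.013 -1.727
v -3.352 0.552 -1.457
v -2.068 0.951 -2.037
v -2.332 0.235 -1.39
v -2.092 1.254 -1.711
v -2.357 0.538 -1.065
v -2.289 1.559 -1.454
v -2.553 0.843 -0.807
v -2.623 1.814 -1.309
v -2.888 1.098 -0.662
v -3.038 1.974 -1.301
v -3.303 1.259 -0.655
v -3.462 2.013 -1.432
v -3.726 1.297 -0.786
v -3.82 1.922 -1.679
v -4.085 1.207 -1.033
v -4.053 1.718 -1.999
v -4.317 1.003 -1.353
v -4.118 1.437 -2.338
v -4.383 0.721 -1.691
v -4.005 1.126 -2.635
v -4.27 0.411 -1.989
v -3.734 0.84 -2.841
v -3.998 0.124 -2.195
v -3.351 0.627 -2.919
v -3.615 -0.088 -2.273
v -2.922 0.526 -2.856
v -3.187 -0.19 -2.21
v -2.522 0.553 -2.663
v -2.787 -0.163 -2.017
v 2.499 2.64 -0.077
v 3.112 3.241 0.416
v 2.201 2.08 0.977
v 2.73 3.461 0.425
v 2.303 3.519 0.335
v 1.914 3.402 0.163
v 1.641 3.134 -0.057
v 1.539 2.769 -0.28
v 1.626 2.378 -0.463
v 1.886 2.039 -0.57
v 2.268 1.819 -0.579
v 2.695 1.761 -0.488
v 3.084 1.878 -0.317
v 3.356 2.146 -0.097
v 3.459 2.511 0.126
v 3.372 2.902 0.309
v -2.414 -0.865 -4.902
v -1.83 -0.482 -4.846
v -2.546 -0.935 -3.038
v -2.167 -0.211 -4.86
v -2.598 -0.189 -4.889
v -2.959 -0.426 -4.924
v -3.111 -0.83 -4.95
v -2.998 -1.247 -4.958
v -2.661 -1.518 -4.944
v -2.23 -1.54 -4.915
v -1.869 -1.303 -4.88
v -1.716 -0.899 -4.854
v -0.528 -2.959 -1.685
v -0.134 -2.733 -1.916
v 0.048 -2.341 -0.095
v -0.309 -2.563 -1.918
v -0.534 -2.483 -1.868
v -0.758 -2.513 -1.775
v -0.929 -2.645 -1.662
v -1.008 -2.849 -1.554
v -0.977 -3.079 -1.475
v -0.844 -3.28 -1.445
v -0.637 -3.409 -1.47
v -0.406 -3.434 -1.544
v -0.203 -3.351 -1.65
v -0.074 -3.178 -1.764
v -0.049 -2.955 -1.86
f 1 12 6
f 1 6 2
f 1 2 8
f 1 8 11
f 1 11 12
f 2 6 10
f 6 12 5
f 12 11 3
f 11 8 7
f 8 2 9
f 4 10 5
f 4 5 3
f 4 3 7
f 4 7 9
f 4 9 10
f 5 10 6
f 3 5 12
f 7 3 11
f 9 7 8
f 10 9 2
f 14 13 17
f 14 17 15
f 15 17 18
f 15 18 16
f 17 13 19
f 17 19 18
f 18 19 20
f 18 20 16
f 19 13 21
f 19 21 20
f 20 21 22
f 20 22 16
f 21 13 23
f 21 23 22
f 22 23 24
f 22 24 16
f 23 13 25
f 23 25 24
f 24 25 26
f 24 26 16
f 25 13 27
f 25 27 26
f 26 27 28
f 26 28 16
f 27 13 29
f 27 29 28
f 28 29 30
f 28 30 16
f 29 13 31
f 29 31 30
f 30 31 32
f 30 32 16
f 31 13 33
f 31 33 32
f 32 33 34
f 32 34 16
f 33 13 35
f 33 35 34
f 34 35 36
f 34 36 16
f 35 13 37
f 35 37 36
f 36 37 38
f 36 38 16
f 37 13 39
f 37 39 38
f 38 39 40
f 38 40 16
f 39 13 41
f 39 41 40
f 40 41 42
f 40 42 16
f 41 13 43
f 41 43 42
f 42 43 44
f 42 44 16
f 43 13 14
f 43 14 44
f 44 14 15
f 44 15 16
f 46 45 48
f 46 48 47
f 48 45 49
f 48 49 47
f 49 45 50
f 49 50 47
f 50 45 51
f 50 51 47
f 51 45 52
f 51 52 47
f 52 45 53
f 52 53 47
f 53 45 54
f 53 54 47
f 54 45 55
f 54 55 47
f 55 45 56
f 55 56 47
f 56 45 57
f 56 57 47
f 57 45 58
f 57 58 47
f 58 45 59
f 58 59 47
f 59 45 60
f 59 60 47
f 60 45 46
f 60 46 47
f 62 61 64
f 62 64 63
f 64 61 65
f 64 65 63
f 65 61 66
f 65 66 63
f 66 61 67
f 66 67 63
f 67 61 68
f 67 68 63
f 68 61 69
f 68 69 63
f 69 61 70
f 69 70 63
f 70 61 71
f 70 71 63
f 71 61 72
f 71 72 63
f 72 61 62
f 72 62 63
f 74 73 76
f 74 76 75
f 76 73 77
f 76 77 75
f 77 73 78
f 77 78 75
f 78 73 79
f 78 79 75
f 79 73 80
f 79 80 75
f 80 73 81
f 80 81 75
f 81 73 82
f 81 82 75
f 82 73 83
f 82 83 75
f 83 73 84
f 83 84 75
f 84 73 85
f 84 85 75
f 85 73 86
f 85 86 75
f 86 73 87
f 86 87 75
f 87 73 74
f 87 74 75



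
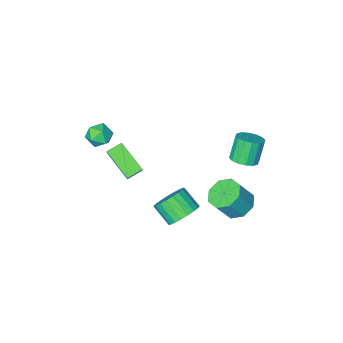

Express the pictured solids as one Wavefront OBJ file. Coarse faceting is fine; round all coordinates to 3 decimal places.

v 0.615 1.39 -3.207
v 1.195 2.074 -2.604
v 1.545 0.953 -1.671
v 0.965 0.27 -2.273
v 0.789 2.104 -2.415
v 1.139 0.983 -1.482
v 0.352 2.011 -2.363
v 0.703 0.89 -1.429
v -0.039 1.811 -2.456
v 0.312 0.69 -1.523
v -0.316 1.538 -2.68
v 0.034 0.417 -1.747
v -0.433 1.239 -2.994
v -0.083 0.119 -2.061
v -0.369 0.967 -3.346
v -0.019 -0.154 -2.412
v -0.135 0.768 -3.673
v 0.216 -0.353 -2.74
v 0.229 0.676 -3.919
v 0.58 -0.444 -2.986
v 0.66 0.708 -4.043
v 1.011 -0.412 -3.109
v 1.083 0.858 -4.022
v 1.433 -0.263 -3.088
v 1.425 1.1 -3.859
v 1.775 -0.021 -2.926
v 1.627 1.392 -3.584
v 1.977 0.272 -2.651
v 1.653 1.684 -3.244
v 2.004 0.563 -2.311
v 1.501 1.925 -2.897
v 1.851 0.804 -1.964
v 1.168 -4.97 -1.744
v 1.716 -3.94 -0.413
v 0.783 -3.198 -2.955
v 1.331 -2.169 -1.624
v 2.149 -5.011 -2.116
v 2.697 -3.982 -0.785
v 1.764 -3.24 -3.327
v 2.312 -2.21 -1.996
v 3.09 -2.918 1.215
v 3.535 -2.404 1.779
v 3.505 -4.076 1.941
v 3.95 -3.562 2.505
v 3.067 -3.548 2.497
v 2.81 -2.832 2.048
v 4.23 -3.648 1.672
v 3.973 -2.932 1.223
v 4.239 -2.856 2.062
v 3.521 -2.793 2.571
v 3.519 -3.687 1.149
v 2.801 -3.624 1.658
v -2.421 2.778 1.778
v -1.773 3.179 2.155
v -2.391 2.823 3.598
v -3.039 2.422 3.222
v -2.081 3.488 2.099
v -2.699 3.132 3.542
v -2.48 3.607 1.957
v -3.099 3.251 3.401
v -2.863 3.504 1.768
v -3.482 3.148 3.211
v -3.128 3.206 1.581
v -3.747 2.85 3.024
v -3.203 2.794 1.447
v -3.822 2.438 2.89
v -3.069 2.377 1.402
v -3.687 2.021 2.845
v -2.761 2.068 1.458
v -3.379 1.712 2.901
v -2.361 1.949 1.599
v -2.98 1.593 3.043
v -1.978 2.052 1.789
v -2.597 1.696 3.232
v -1.713 2.35 1.976
v -2.332 1.994 3.419
v -1.638 2.762 2.11
v -2.257 2.406 3.553
v -1.651 3.503 -1.309
v -0.79 3.231 -1.882
v 0.093 3.125 -0.504
v -0.769 3.397 0.069
v -0.854 4.04 -1.779
v 0.029 3.935 -0.4
v -1.386 4.535 -1.4
v -0.503 4.43 -0.022
v -2.073 4.425 -0.968
v -1.19 4.32 0.41
v -2.513 3.775 -0.736
v -1.63 3.669 0.642
v -2.449 2.965 -0.84
v -1.566 2.86 0.539
v -1.917 2.47 -1.218
v -1.034 2.365 0.16
v -1.23 2.58 -1.65
v -0.347 2.475 -0.272
f 2 1 5
f 2 5 3
f 3 5 6
f 3 6 4
f 5 1 7
f 5 7 6
f 6 7 8
f 6 8 4
f 7 1 9
f 7 9 8
f 8 9 10
f 8 10 4
f 9 1 11
f 9 11 10
f 10 11 12
f 10 12 4
f 11 1 13
f 11 13 12
f 12 13 14
f 12 14 4
f 13 1 15
f 13 15 14
f 14 15 16
f 14 16 4
f 15 1 17
f 15 17 16
f 16 17 18
f 16 18 4
f 17 1 19
f 17 19 18
f 18 19 20
f 18 20 4
f 19 1 21
f 19 21 20
f 20 21 22
f 20 22 4
f 21 1 23
f 21 23 22
f 22 23 24
f 22 24 4
f 23 1 25
f 23 25 24
f 24 25 26
f 24 26 4
f 25 1 27
f 25 27 26
f 26 27 28
f 26 28 4
f 27 1 29
f 27 29 28
f 28 29 30
f 28 30 4
f 29 1 31
f 29 31 30
f 30 31 32
f 30 32 4
f 31 1 2
f 31 2 32
f 32 2 3
f 32 3 4
f 34 36 33
f 37 34 33
f 33 36 35
f 35 37 33
f 34 40 36
f 38 34 37
f 38 40 34
f 36 40 35
f 39 37 35
f 35 40 39
f 39 38 37
f 40 38 39
f 41 52 46
f 41 46 42
f 41 42 48
f 41 48 51
f 41 51 52
f 42 46 50
f 46 52 45
f 52 51 43
f 51 48 47
f 48 42 49
f 44 50 45
f 44 45 43
f 44 43 47
f 44 47 49
f 44 49 50
f 45 50 46
f 43 45 52
f 47 43 51
f 49 47 48
f 50 49 42
f 54 53 57
f 54 57 55
f 55 57 58
f 55 58 56
f 57 53 59
f 57 59 58
f 58 59 60
f 58 60 56
f 59 53 61
f 59 61 60
f 60 61 62
f 60 62 56
f 61 53 63
f 61 63 62
f 62 63 64
f 62 64 56
f 63 53 65
f 63 65 64
f 64 65 66
f 64 66 56
f 65 53 67
f 65 67 66
f 66 67 68
f 66 68 56
f 67 53 69
f 67 69 68
f 68 69 70
f 68 70 56
f 69 53 71
f 69 71 70
f 70 71 72
f 70 72 56
f 71 53 73
f 71 73 72
f 72 73 74
f 72 74 56
f 73 53 75
f 73 75 74
f 74 75 76
f 74 76 56
f 75 53 77
f 75 77 76
f 76 77 78
f 76 78 56
f 77 53 54
f 77 54 78
f 78 54 55
f 78 55 56
f 80 79 83
f 80 83 81
f 81 83 84
f 81 84 82
f 83 79 85
f 83 85 84
f 84 85 86
f 84 86 82
f 85 79 87
f 85 87 86
f 86 87 88
f 86 88 82
f 87 79 89
f 87 89 88
f 88 89 90
f 88 90 82
f 89 79 91
f 89 91 90
f 90 91 92
f 90 92 82
f 91 79 93
f 91 93 92
f 92 93 94
f 92 94 82
f 93 79 95
f 93 95 94
f 94 95 96
f 94 96 82
f 95 79 80
f 95 80 96
f 96 80 81
f 96 81 82



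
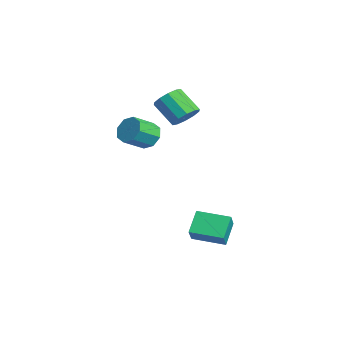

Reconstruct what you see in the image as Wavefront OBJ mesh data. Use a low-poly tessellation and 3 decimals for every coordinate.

v -2.502 -0.218 2.857
v -1.777 -0.936 3.105
v -3.053 -1.759 4.452
v -3.778 -1.042 4.203
v -1.695 -0.424 3.496
v -2.971 -1.247 4.843
v -1.921 0.166 3.642
v -3.197 -0.657 4.989
v -2.369 0.61 3.488
v -3.645 -0.214 4.835
v -2.868 0.737 3.093
v -4.144 -0.087 4.44
v -3.227 0.499 2.608
v -4.503 -0.324 3.955
v -3.309 -0.013 2.217
v -4.585 -0.836 3.564
v -3.083 -0.603 2.071
v -4.359 -1.426 3.418
v -2.635 -1.046 2.225
v -3.911 -1.87 3.572
v -2.136 -1.173 2.62
v -3.412 -1.997 3.967
v -3.548 -2.316 1.091
v -2.62 -1.863 1.28
v -2.104 -3.311 2.218
v -3.032 -3.764 2.029
v -3.166 -1.692 1.845
v -2.65 -3.14 2.782
v -3.936 -1.887 1.968
v -3.42 -3.335 2.905
v -4.478 -2.333 1.577
v -3.963 -3.781 2.515
v -4.476 -2.769 0.902
v -3.96 -4.217 1.84
v -3.93 -2.94 0.338
v -3.414 -4.388 1.275
v -3.16 -2.745 0.215
v -2.644 -4.193 1.152
v -2.617 -2.299 0.605
v -2.102 -3.747 1.543
v 1.923 -0.782 -3.721
v 2.818 -1.233 -2.66
v 3.08 1.005 -3.937
v 3.976 0.553 -2.876
v 2.924 -1.573 -4.904
v 3.82 -2.025 -3.843
v 4.082 0.213 -5.12
v 4.977 -0.238 -4.059
f 2 1 5
f 2 5 3
f 3 5 6
f 3 6 4
f 5 1 7
f 5 7 6
f 6 7 8
f 6 8 4
f 7 1 9
f 7 9 8
f 8 9 10
f 8 10 4
f 9 1 11
f 9 11 10
f 10 11 12
f 10 12 4
f 11 1 13
f 11 13 12
f 12 13 14
f 12 14 4
f 13 1 15
f 13 15 14
f 14 15 16
f 14 16 4
f 15 1 17
f 15 17 16
f 16 17 18
f 16 18 4
f 17 1 19
f 17 19 18
f 18 19 20
f 18 20 4
f 19 1 21
f 19 21 20
f 20 21 22
f 20 22 4
f 21 1 2
f 21 2 22
f 22 2 3
f 22 3 4
f 24 23 27
f 24 27 25
f 25 27 28
f 25 28 26
f 27 23 29
f 27 29 28
f 28 29 30
f 28 30 26
f 29 23 31
f 29 31 30
f 30 31 32
f 30 32 26
f 31 23 33
f 31 33 32
f 32 33 34
f 32 34 26
f 33 23 35
f 33 35 34
f 34 35 36
f 34 36 26
f 35 23 37
f 35 37 36
f 36 37 38
f 36 38 26
f 37 23 39
f 37 39 38
f 38 39 40
f 38 40 26
f 39 23 24
f 39 24 40
f 40 24 25
f 40 25 26
f 42 44 41
f 45 42 41
f 41 44 43
f 43 45 41
f 42 48 44
f 46 42 45
f 46 48 42
f 44 48 43
f 47 45 43
f 43 48 47
f 47 46 45
f 48 46 47



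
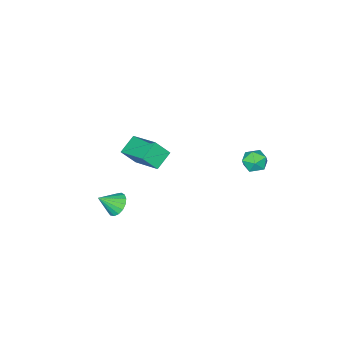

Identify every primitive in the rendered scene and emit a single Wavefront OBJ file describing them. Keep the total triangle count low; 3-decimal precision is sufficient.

v -4.178 2.876 0.003
v -3.872 3.069 -0.613
v -3.908 1.771 -0.207
v -3.602 1.964 -0.823
v -3.302 2.15 -0.202
v -3.469 2.833 -0.072
v -4.311 2.007 -0.748
v -4.478 2.69 -0.618
v -3.954 2.531 -1.078
v -3.33 2.62 -0.74
v -4.45 2.22 -0.08
v -3.826 2.309 0.258
v -0.721 -1.576 0.089
v -0.482 0.191 0.949
v 0.222 -1.446 -0.44
v 0.462 0.321 0.419
v -0.202 -2.041 0.901
v 0.038 -0.274 1.76
v 0.742 -1.911 0.371
v 0.981 -0.144 1.231
v 2.615 -0.168 -1.174
v 3.097 0.182 -1.48
v 3.385 -0.592 -0.446
v 2.991 0.381 -1.252
v 2.799 0.454 -1.006
v 2.565 0.384 -0.798
v 2.342 0.188 -0.677
v 2.182 -0.089 -0.669
v 2.121 -0.385 -0.777
v 2.173 -0.631 -0.975
v 2.327 -0.771 -1.22
v 2.547 -0.773 -1.453
v 2.782 -0.637 -1.623
v 2.979 -0.393 -1.689
v 3.093 -0.097 -1.638
f 1 12 6
f 1 6 2
f 1 2 8
f 1 8 11
f 1 11 12
f 2 6 10
f 6 12 5
f 12 11 3
f 11 8 7
f 8 2 9
f 4 10 5
f 4 5 3
f 4 3 7
f 4 7 9
f 4 9 10
f 5 10 6
f 3 5 12
f 7 3 11
f 9 7 8
f 10 9 2
f 14 16 13
f 17 14 13
f 13 16 15
f 15 17 13
f 14 20 16
f 18 14 17
f 18 20 14
f 16 20 15
f 19 17 15
f 15 20 19
f 19 18 17
f 20 18 19
f 22 21 24
f 22 24 23
f 24 21 25
f 24 25 23
f 25 21 26
f 25 26 23
f 26 21 27
f 26 27 23
f 27 21 28
f 27 28 23
f 28 21 29
f 28 29 23
f 29 21 30
f 29 30 23
f 30 21 31
f 30 31 23
f 31 21 32
f 31 32 23
f 32 21 33
f 32 33 23
f 33 21 34
f 33 34 23
f 34 21 35
f 34 35 23
f 35 21 22
f 35 22 23



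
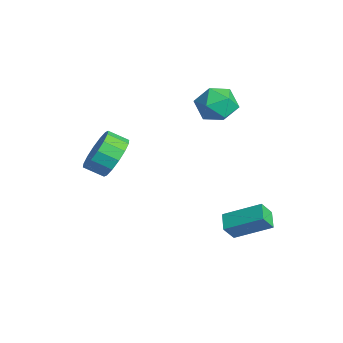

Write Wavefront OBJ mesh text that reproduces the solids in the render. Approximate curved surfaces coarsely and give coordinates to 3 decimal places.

v -1.663 2.679 1.688
v -1.024 3.429 2.024
v -0.396 1.991 0.816
v 0.243 2.741 1.152
v -0.116 2.025 1.818
v -0.898 2.45 2.357
v -0.522 2.97 0.483
v -1.304 3.395 1.022
v -0.319 3.608 1.28
v -0.068 3.025 2.104
v -1.352 2.395 0.736
v -1.101 1.812 1.56
v 3.086 2.073 -3.45
v 3.221 1.551 -2.692
v 3.85 3.512 -2.596
v 3.986 2.991 -1.838
v 3.894 1.829 -3.762
v 4.03 1.308 -3.004
v 4.659 3.269 -2.908
v 4.794 2.747 -2.15
v -0.807 -1.751 -1.107
v 0.134 -1.932 -0.588
v -0.291 -2.73 -0.094
v -1.233 -2.549 -0.613
v -0.149 -1.575 -0.256
v -0.575 -2.373 0.238
v -0.609 -1.265 -0.152
v -1.035 -2.063 0.342
v -1.122 -1.085 -0.303
v -1.548 -1.883 0.191
v -1.55 -1.084 -0.67
v -1.976 -1.882 -0.176
v -1.78 -1.262 -1.154
v -2.205 -2.059 -0.66
v -1.749 -1.57 -1.626
v -2.174 -2.368 -1.132
v -1.465 -1.927 -1.958
v -1.891 -2.725 -1.464
v -1.005 -2.237 -2.062
v -1.431 -3.035 -1.568
v -0.492 -2.417 -1.911
v -0.918 -3.215 -1.417
v -0.064 -2.418 -1.544
v -0.49 -3.216 -1.05
v 0.165 -2.241 -1.06
v -0.26 -3.038 -0.566
f 1 12 6
f 1 6 2
f 1 2 8
f 1 8 11
f 1 11 12
f 2 6 10
f 6 12 5
f 12 11 3
f 11 8 7
f 8 2 9
f 4 10 5
f 4 5 3
f 4 3 7
f 4 7 9
f 4 9 10
f 5 10 6
f 3 5 12
f 7 3 11
f 9 7 8
f 10 9 2
f 14 16 13
f 17 14 13
f 13 16 15
f 15 17 13
f 14 20 16
f 18 14 17
f 18 20 14
f 16 20 15
f 19 17 15
f 15 20 19
f 19 18 17
f 20 18 19
f 22 21 25
f 22 25 23
f 23 25 26
f 23 26 24
f 25 21 27
f 25 27 26
f 26 27 28
f 26 28 24
f 27 21 29
f 27 29 28
f 28 29 30
f 28 30 24
f 29 21 31
f 29 31 30
f 30 31 32
f 30 32 24
f 31 21 33
f 31 33 32
f 32 33 34
f 32 34 24
f 33 21 35
f 33 35 34
f 34 35 36
f 34 36 24
f 35 21 37
f 35 37 36
f 36 37 38
f 36 38 24
f 37 21 39
f 37 39 38
f 38 39 40
f 38 40 24
f 39 21 41
f 39 41 40
f 40 41 42
f 40 42 24
f 41 21 43
f 41 43 42
f 42 43 44
f 42 44 24
f 43 21 45
f 43 45 44
f 44 45 46
f 44 46 24
f 45 21 22
f 45 22 46
f 46 22 23
f 46 23 24



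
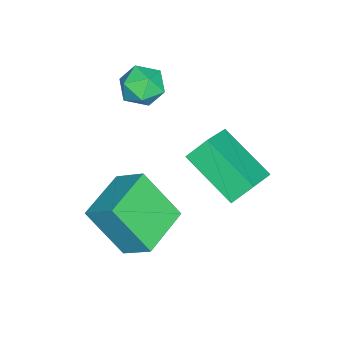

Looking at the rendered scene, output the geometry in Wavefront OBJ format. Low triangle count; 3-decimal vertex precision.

v -2.214 -2.588 1.888
v -1.548 -2.659 2.139
v -1.932 -3.221 0.961
v -1.266 -3.292 1.212
v -1.81 -3.616 1.544
v -1.984 -3.225 2.117
v -1.496 -2.655 0.983
v -1.67 -2.264 1.556
v -1.104 -2.7 1.58
v -1.299 -3.294 1.927
v -2.181 -2.586 1.173
v -2.376 -3.18 1.52
v 0.252 -1.876 -2.047
v 0.181 -2.964 -0.691
v 0.471 -1.017 -1.347
v 0.399 -2.105 0.009
v 1.801 -2.155 -2.189
v 1.729 -3.243 -0.833
v 2.019 -1.296 -1.489
v 1.948 -2.384 -0.133
v -1.827 -1.206 -0.659
v -2.125 -0.694 -0.009
v -1.197 0.305 -1.562
v -1.495 0.818 -0.912
v -0.685 -1.318 -0.048
v -0.983 -0.805 0.602
v -0.055 0.194 -0.951
v -0.353 0.706 -0.301
f 1 12 6
f 1 6 2
f 1 2 8
f 1 8 11
f 1 11 12
f 2 6 10
f 6 12 5
f 12 11 3
f 11 8 7
f 8 2 9
f 4 10 5
f 4 5 3
f 4 3 7
f 4 7 9
f 4 9 10
f 5 10 6
f 3 5 12
f 7 3 11
f 9 7 8
f 10 9 2
f 14 16 13
f 17 14 13
f 13 16 15
f 15 17 13
f 14 20 16
f 18 14 17
f 18 20 14
f 16 20 15
f 19 17 15
f 15 20 19
f 19 18 17
f 20 18 19
f 22 24 21
f 25 22 21
f 21 24 23
f 23 25 21
f 22 28 24
f 26 22 25
f 26 28 22
f 24 28 23
f 27 25 23
f 23 28 27
f 27 26 25
f 28 26 27



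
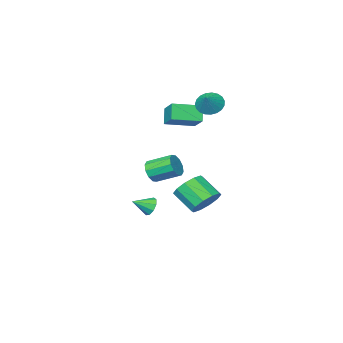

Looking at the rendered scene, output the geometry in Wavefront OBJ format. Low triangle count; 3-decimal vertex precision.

v -1.697 -2.562 1.412
v -2.045 -3.008 2.285
v -1.29 -1.33 2.203
v -1.637 -1.775 3.076
v -0.243 -3.205 1.664
v -0.59 -3.65 2.537
v 0.165 -1.972 2.455
v -0.183 -2.418 3.328
v 3.925 1.812 0.989
v 4.315 1.813 1.522
v 3.544 2.769 2.084
v 3.155 2.768 1.551
v 4.462 2.087 1.258
v 3.691 3.042 1.82
v 4.404 2.256 0.891
v 3.633 3.211 1.453
v 4.164 2.255 0.562
v 3.393 3.211 1.124
v 3.832 2.086 0.396
v 3.061 3.041 0.957
v 3.536 1.811 0.456
v 2.765 2.767 1.018
v 3.389 1.538 0.72
v 2.618 2.493 1.282
v 3.447 1.369 1.087
v 2.676 2.324 1.649
v 3.687 1.369 1.416
v 2.916 2.325 1.978
v 4.019 1.539 1.583
v 3.248 2.494 2.144
v 1.052 -2.521 -3.618
v 1.371 -2.157 -3.989
v 1.968 -2.839 -3.142
v 1.264 -1.95 -3.644
v 1.057 -2.009 -3.286
v 0.848 -2.309 -3.084
v 0.735 -2.707 -3.132
v 0.77 -3.019 -3.407
v 0.937 -3.098 -3.781
v 1.158 -2.906 -4.079
v 1.33 -2.535 -4.161
v 0.065 0.907 -2.369
v 0.541 0.495 -3.054
v 0.851 -0.64 -2.155
v 0.375 -0.227 -1.471
v 0.906 0.828 -2.759
v 1.215 -0.307 -1.861
v 0.949 1.191 -2.316
v 1.259 0.057 -1.417
v 0.655 1.446 -1.893
v 0.965 0.311 -0.994
v 0.136 1.495 -1.652
v 0.445 0.361 -0.753
v -0.411 1.32 -1.685
v -0.101 0.185 -0.786
v -0.775 0.987 -1.979
v -0.466 -0.148 -1.081
v -0.819 0.623 -2.423
v -0.509 -0.511 -1.524
v -0.525 0.369 -2.846
v -0.215 -0.766 -1.947
v -0.005 0.319 -3.087
v 0.304 -0.815 -2.188
v -1.664 -1.221 3.377
v -1.089 -1.308 2.887
v -0.996 -0.679 4.063
v -1.215 -1.034 2.793
v -1.419 -0.793 2.799
v -1.665 -0.625 2.906
v -1.91 -0.561 3.094
v -2.113 -0.611 3.331
v -2.239 -0.766 3.576
v -2.264 -1 3.787
v -2.186 -1.273 3.927
v -2.018 -1.536 3.971
v -1.788 -1.746 3.913
v -1.537 -1.864 3.763
v -1.308 -1.871 3.545
v -1.14 -1.766 3.299
v -1.063 -1.567 3.066
f 2 4 1
f 5 2 1
f 1 4 3
f 3 5 1
f 2 8 4
f 6 2 5
f 6 8 2
f 4 8 3
f 7 5 3
f 3 8 7
f 7 6 5
f 8 6 7
f 10 9 13
f 10 13 11
f 11 13 14
f 11 14 12
f 13 9 15
f 13 15 14
f 14 15 16
f 14 16 12
f 15 9 17
f 15 17 16
f 16 17 18
f 16 18 12
f 17 9 19
f 17 19 18
f 18 19 20
f 18 20 12
f 19 9 21
f 19 21 20
f 20 21 22
f 20 22 12
f 21 9 23
f 21 23 22
f 22 23 24
f 22 24 12
f 23 9 25
f 23 25 24
f 24 25 26
f 24 26 12
f 25 9 27
f 25 27 26
f 26 27 28
f 26 28 12
f 27 9 29
f 27 29 28
f 28 29 30
f 28 30 12
f 29 9 10
f 29 10 30
f 30 10 11
f 30 11 12
f 32 31 34
f 32 34 33
f 34 31 35
f 34 35 33
f 35 31 36
f 35 36 33
f 36 31 37
f 36 37 33
f 37 31 38
f 37 38 33
f 38 31 39
f 38 39 33
f 39 31 40
f 39 40 33
f 40 31 41
f 40 41 33
f 41 31 32
f 41 32 33
f 43 42 46
f 43 46 44
f 44 46 47
f 44 47 45
f 46 42 48
f 46 48 47
f 47 48 49
f 47 49 45
f 48 42 50
f 48 50 49
f 49 50 51
f 49 51 45
f 50 42 52
f 50 52 51
f 51 52 53
f 51 53 45
f 52 42 54
f 52 54 53
f 53 54 55
f 53 55 45
f 54 42 56
f 54 56 55
f 55 56 57
f 55 57 45
f 56 42 58
f 56 58 57
f 57 58 59
f 57 59 45
f 58 42 60
f 58 60 59
f 59 60 61
f 59 61 45
f 60 42 62
f 60 62 61
f 61 62 63
f 61 63 45
f 62 42 43
f 62 43 63
f 63 43 44
f 63 44 45
f 65 64 67
f 65 67 66
f 67 64 68
f 67 68 66
f 68 64 69
f 68 69 66
f 69 64 70
f 69 70 66
f 70 64 71
f 70 71 66
f 71 64 72
f 71 72 66
f 72 64 73
f 72 73 66
f 73 64 74
f 73 74 66
f 74 64 75
f 74 75 66
f 75 64 76
f 75 76 66
f 76 64 77
f 76 77 66
f 77 64 78
f 77 78 66
f 78 64 79
f 78 79 66
f 79 64 80
f 79 80 66
f 80 64 65
f 80 65 66



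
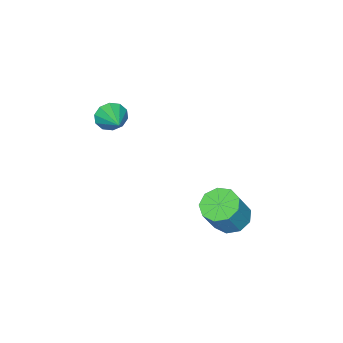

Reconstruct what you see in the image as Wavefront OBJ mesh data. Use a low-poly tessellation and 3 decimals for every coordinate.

v -0.277 3.388 -4.09
v 0.366 3.097 -4.466
v 1.14 3.101 -3.147
v 0.497 3.392 -2.77
v 0.376 3.644 -4.474
v 1.151 3.648 -3.155
v 0.08 4.071 -4.302
v 0.855 4.076 -2.983
v -0.382 4.179 -4.031
v 0.392 4.183 -2.711
v -0.796 3.916 -3.787
v -0.022 3.921 -2.468
v -0.967 3.406 -3.685
v -0.192 3.411 -2.365
v -0.815 2.888 -3.772
v -0.041 2.892 -2.453
v -0.412 2.603 -4.008
v 0.363 2.608 -2.689
v 0.055 2.686 -4.282
v 0.829 2.69 -2.963
v 1.812 -0.634 1.135
v 2.232 -0.71 0.645
v 2.488 0.314 1.565
v 1.947 -0.453 0.526
v 1.611 -0.265 0.639
v 1.352 -0.218 0.942
v 1.268 -0.329 1.319
v 1.393 -0.557 1.626
v 1.678 -0.814 1.745
v 2.014 -1.002 1.632
v 2.273 -1.05 1.328
v 2.356 -0.938 0.952
f 2 1 5
f 2 5 3
f 3 5 6
f 3 6 4
f 5 1 7
f 5 7 6
f 6 7 8
f 6 8 4
f 7 1 9
f 7 9 8
f 8 9 10
f 8 10 4
f 9 1 11
f 9 11 10
f 10 11 12
f 10 12 4
f 11 1 13
f 11 13 12
f 12 13 14
f 12 14 4
f 13 1 15
f 13 15 14
f 14 15 16
f 14 16 4
f 15 1 17
f 15 17 16
f 16 17 18
f 16 18 4
f 17 1 19
f 17 19 18
f 18 19 20
f 18 20 4
f 19 1 2
f 19 2 20
f 20 2 3
f 20 3 4
f 22 21 24
f 22 24 23
f 24 21 25
f 24 25 23
f 25 21 26
f 25 26 23
f 26 21 27
f 26 27 23
f 27 21 28
f 27 28 23
f 28 21 29
f 28 29 23
f 29 21 30
f 29 30 23
f 30 21 31
f 30 31 23
f 31 21 32
f 31 32 23
f 32 21 22
f 32 22 23



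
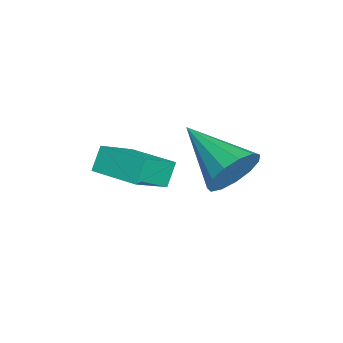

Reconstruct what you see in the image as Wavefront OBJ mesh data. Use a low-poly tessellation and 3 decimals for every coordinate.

v 3.67 2.322 -4.109
v 4.257 2.049 -3.513
v 2.29 1.098 -3.311
v 4.026 2.439 -3.313
v 3.683 2.793 -3.365
v 3.335 2.997 -3.654
v 3.094 2.986 -4.087
v 3.035 2.765 -4.527
v 3.179 2.403 -4.834
v 3.478 2.016 -4.911
v 3.838 1.725 -4.733
v 4.145 1.624 -4.357
v 4.301 1.745 -3.902
v 2.471 -0.328 -4.063
v 3.4 -1.115 -3.256
v 3.344 0.824 -3.944
v 4.272 0.038 -3.137
v 2.868 -0.558 -4.743
v 3.796 -1.344 -3.936
v 3.74 0.595 -4.624
v 4.669 -0.192 -3.817
f 2 1 4
f 2 4 3
f 4 1 5
f 4 5 3
f 5 1 6
f 5 6 3
f 6 1 7
f 6 7 3
f 7 1 8
f 7 8 3
f 8 1 9
f 8 9 3
f 9 1 10
f 9 10 3
f 10 1 11
f 10 11 3
f 11 1 12
f 11 12 3
f 12 1 13
f 12 13 3
f 13 1 2
f 13 2 3
f 15 17 14
f 18 15 14
f 14 17 16
f 16 18 14
f 15 21 17
f 19 15 18
f 19 21 15
f 17 21 16
f 20 18 16
f 16 21 20
f 20 19 18
f 21 19 20



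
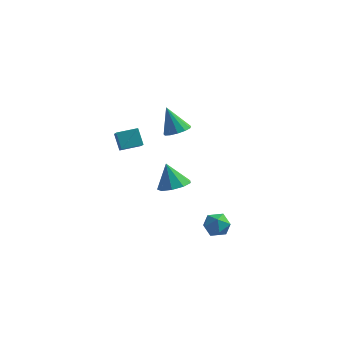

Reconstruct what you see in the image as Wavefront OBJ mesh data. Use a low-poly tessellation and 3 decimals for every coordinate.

v -0.905 1.324 3.09
v -0.172 1.384 3.43
v -1.655 1.516 4.67
v -0.298 1.809 3.319
v -0.616 2.08 3.135
v -1.026 2.11 2.937
v -1.397 1.892 2.787
v -1.612 1.493 2.733
v -1.603 1.04 2.793
v -1.372 0.678 2.946
v -0.992 0.521 3.146
v -0.585 0.619 3.327
v -0.279 0.941 3.433
v -3.933 0.262 1.376
v -3.415 -0.567 2.054
v -4.457 0.716 2.33
v -3.938 -0.113 3.009
v -2.962 1.013 1.551
v -2.443 0.184 2.23
v -3.485 1.467 2.506
v -2.967 0.638 3.184
v -1.643 2.617 -2.301
v -0.71 2.781 -1.951
v -2.257 2.863 -0.779
v -0.991 3.376 -2.161
v -1.578 3.615 -2.437
v -2.194 3.388 -2.649
v -2.553 2.8 -2.698
v -2.486 2.126 -2.562
v -2.024 1.681 -2.304
v -1.384 1.675 -2.044
v -0.865 2.109 -1.905
v 1.693 1.739 -3.282
v 2.316 1.275 -3.703
v 0.704 1.225 -4.177
v 1.327 0.761 -4.598
v 1.092 0.54 -3.776
v 1.703 0.858 -3.223
v 1.317 1.642 -4.657
v 1.928 1.96 -4.104
v 2.083 1.215 -4.553
v 1.944 0.534 -4.008
v 1.076 1.966 -3.872
v 0.937 1.285 -3.327
f 2 1 4
f 2 4 3
f 4 1 5
f 4 5 3
f 5 1 6
f 5 6 3
f 6 1 7
f 6 7 3
f 7 1 8
f 7 8 3
f 8 1 9
f 8 9 3
f 9 1 10
f 9 10 3
f 10 1 11
f 10 11 3
f 11 1 12
f 11 12 3
f 12 1 13
f 12 13 3
f 13 1 2
f 13 2 3
f 15 17 14
f 18 15 14
f 14 17 16
f 16 18 14
f 15 21 17
f 19 15 18
f 19 21 15
f 17 21 16
f 20 18 16
f 16 21 20
f 20 19 18
f 21 19 20
f 23 22 25
f 23 25 24
f 25 22 26
f 25 26 24
f 26 22 27
f 26 27 24
f 27 22 28
f 27 28 24
f 28 22 29
f 28 29 24
f 29 22 30
f 29 30 24
f 30 22 31
f 30 31 24
f 31 22 32
f 31 32 24
f 32 22 23
f 32 23 24
f 33 44 38
f 33 38 34
f 33 34 40
f 33 40 43
f 33 43 44
f 34 38 42
f 38 44 37
f 44 43 35
f 43 40 39
f 40 34 41
f 36 42 37
f 36 37 35
f 36 35 39
f 36 39 41
f 36 41 42
f 37 42 38
f 35 37 44
f 39 35 43
f 41 39 40
f 42 41 34



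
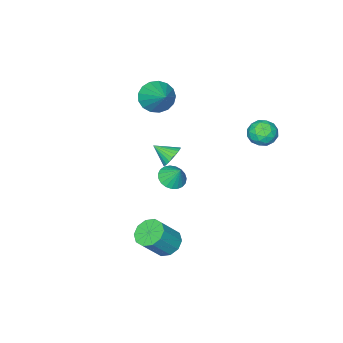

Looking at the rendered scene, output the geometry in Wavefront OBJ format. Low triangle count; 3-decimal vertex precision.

v -1.61 -2.055 -3.888
v -0.846 -2.336 -3.728
v -1.57 -1.365 -2.872
v -0.781 -2.057 -3.921
v -0.86 -1.778 -4.107
v -1.068 -1.546 -4.256
v -1.37 -1.403 -4.342
v -1.714 -1.372 -4.348
v -2.04 -1.46 -4.276
v -2.291 -1.651 -4.136
v -2.425 -1.911 -3.954
v -2.418 -2.197 -3.76
v -2.272 -2.458 -3.588
v -2.011 -2.649 -3.469
v -1.68 -2.738 -3.422
v -1.338 -2.709 -3.455
v -1.043 -2.567 -3.564
v -2.492 4.252 2.927
v -2.033 3.535 3.06
v -3.047 3.685 1.78
v -2.588 2.968 1.913
v -3.233 3.172 2.447
v -2.89 3.523 3.156
v -2.19 3.697 1.684
v -1.847 4.048 2.393
v -1.846 3.192 2.292
v -2.491 2.867 2.764
v -2.589 4.353 2.076
v -3.234 4.028 2.548
v -2.214 3.943 3.095
v -2.866 3.277 1.745
v -3.245 3.397 2.059
v -2.975 2.975 2.138
v -2.718 3.936 3.151
v -2.448 3.514 3.229
v -3.153 3.301 2.869
v -2.632 3.706 1.611
v -2.362 3.284 1.689
v -2.105 4.245 2.702
v -1.835 3.823 2.781
v -1.927 3.919 1.971
v -1.835 3.32 2.721
v -2.16 2.986 2.046
v -1.926 3.415 1.912
v -1.725 3.621 2.329
v -2.214 3.129 2.998
v -2.539 2.796 2.324
v -2.918 2.916 2.638
v -2.717 3.122 3.055
v -2.104 2.927 2.547
v -2.541 4.424 2.516
v -2.866 4.091 1.842
v -2.363 4.098 1.785
v -2.162 4.304 2.202
v -2.92 4.234 2.794
v -3.245 3.9 2.119
v -3.355 3.599 2.511
v -3.154 3.805 2.928
v -2.976 4.293 2.293
v 0.913 0.575 0.697
v 1.449 0.515 0.22
v 1.367 -0.355 1.323
v 1.561 0.694 0.405
v 1.574 0.855 0.635
v 1.486 0.974 0.874
v 1.311 1.032 1.086
v 1.076 1.02 1.239
v 0.816 0.941 1.309
v 0.57 0.806 1.286
v 0.377 0.635 1.173
v 0.266 0.456 0.988
v 0.253 0.295 0.758
v 0.341 0.177 0.519
v 0.515 0.119 0.307
v 0.751 0.13 0.154
v 1.011 0.21 0.084
v 1.256 0.345 0.107
v 3.231 2.585 -3.6
v 3.67 3.298 -3.872
v 4.768 3.148 -2.492
v 4.329 2.435 -2.22
v 3.273 3.462 -3.538
v 4.371 3.312 -2.158
v 2.86 3.291 -3.228
v 3.958 3.141 -1.848
v 2.589 2.85 -3.06
v 3.687 2.7 -1.68
v 2.563 2.309 -3.098
v 3.661 2.159 -1.718
v 2.792 1.872 -3.328
v 3.89 1.722 -1.948
v 3.189 1.708 -3.662
v 4.287 1.558 -2.282
v 3.602 1.879 -3.972
v 4.7 1.729 -2.592
v 3.873 2.32 -4.14
v 4.971 2.17 -2.76
v 3.899 2.861 -4.102
v 4.997 2.711 -2.722
v -0.659 -2.221 3.104
v 0.003 -2.005 2.359
v 0.139 -0.699 4.256
v -0.384 -1.725 2.257
v -0.834 -1.559 2.348
v -1.243 -1.544 2.613
v -1.519 -1.685 2.991
v -1.598 -1.949 3.394
v -1.462 -2.275 3.731
v -1.142 -2.589 3.924
v -0.712 -2.819 3.929
v -0.269 -2.912 3.745
v 0.084 -2.847 3.415
v 0.267 -2.638 3.013
v 0.238 -2.335 2.632
f 2 1 4
f 2 4 3
f 4 1 5
f 4 5 3
f 5 1 6
f 5 6 3
f 6 1 7
f 6 7 3
f 7 1 8
f 7 8 3
f 8 1 9
f 8 9 3
f 9 1 10
f 9 10 3
f 10 1 11
f 10 11 3
f 11 1 12
f 11 12 3
f 12 1 13
f 12 13 3
f 13 1 14
f 13 14 3
f 14 1 15
f 14 15 3
f 15 1 16
f 15 16 3
f 16 1 17
f 16 17 3
f 17 1 2
f 17 2 3
f 18 55 34
f 55 29 58
f 34 58 23
f 55 58 34
f 18 34 30
f 34 23 35
f 30 35 19
f 34 35 30
f 18 30 39
f 30 19 40
f 39 40 25
f 30 40 39
f 18 39 51
f 39 25 54
f 51 54 28
f 39 54 51
f 18 51 55
f 51 28 59
f 55 59 29
f 51 59 55
f 19 35 46
f 35 23 49
f 46 49 27
f 35 49 46
f 23 58 36
f 58 29 57
f 36 57 22
f 58 57 36
f 29 59 56
f 59 28 52
f 56 52 20
f 59 52 56
f 28 54 53
f 54 25 41
f 53 41 24
f 54 41 53
f 25 40 45
f 40 19 42
f 45 42 26
f 40 42 45
f 21 47 33
f 47 27 48
f 33 48 22
f 47 48 33
f 21 33 31
f 33 22 32
f 31 32 20
f 33 32 31
f 21 31 38
f 31 20 37
f 38 37 24
f 31 37 38
f 21 38 43
f 38 24 44
f 43 44 26
f 38 44 43
f 21 43 47
f 43 26 50
f 47 50 27
f 43 50 47
f 22 48 36
f 48 27 49
f 36 49 23
f 48 49 36
f 20 32 56
f 32 22 57
f 56 57 29
f 32 57 56
f 24 37 53
f 37 20 52
f 53 52 28
f 37 52 53
f 26 44 45
f 44 24 41
f 45 41 25
f 44 41 45
f 27 50 46
f 50 26 42
f 46 42 19
f 50 42 46
f 61 60 63
f 61 63 62
f 63 60 64
f 63 64 62
f 64 60 65
f 64 65 62
f 65 60 66
f 65 66 62
f 66 60 67
f 66 67 62
f 67 60 68
f 67 68 62
f 68 60 69
f 68 69 62
f 69 60 70
f 69 70 62
f 70 60 71
f 70 71 62
f 71 60 72
f 71 72 62
f 72 60 73
f 72 73 62
f 73 60 74
f 73 74 62
f 74 60 75
f 74 75 62
f 75 60 76
f 75 76 62
f 76 60 77
f 76 77 62
f 77 60 61
f 77 61 62
f 79 78 82
f 79 82 80
f 80 82 83
f 80 83 81
f 82 78 84
f 82 84 83
f 83 84 85
f 83 85 81
f 84 78 86
f 84 86 85
f 85 86 87
f 85 87 81
f 86 78 88
f 86 88 87
f 87 88 89
f 87 89 81
f 88 78 90
f 88 90 89
f 89 90 91
f 89 91 81
f 90 78 92
f 90 92 91
f 91 92 93
f 91 93 81
f 92 78 94
f 92 94 93
f 93 94 95
f 93 95 81
f 94 78 96
f 94 96 95
f 95 96 97
f 95 97 81
f 96 78 98
f 96 98 97
f 97 98 99
f 97 99 81
f 98 78 79
f 98 79 99
f 99 79 80
f 99 80 81
f 101 100 103
f 101 103 102
f 103 100 104
f 103 104 102
f 104 100 105
f 104 105 102
f 105 100 106
f 105 106 102
f 106 100 107
f 106 107 102
f 107 100 108
f 107 108 102
f 108 100 109
f 108 109 102
f 109 100 110
f 109 110 102
f 110 100 111
f 110 111 102
f 111 100 112
f 111 112 102
f 112 100 113
f 112 113 102
f 113 100 114
f 113 114 102
f 114 100 101
f 114 101 102

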